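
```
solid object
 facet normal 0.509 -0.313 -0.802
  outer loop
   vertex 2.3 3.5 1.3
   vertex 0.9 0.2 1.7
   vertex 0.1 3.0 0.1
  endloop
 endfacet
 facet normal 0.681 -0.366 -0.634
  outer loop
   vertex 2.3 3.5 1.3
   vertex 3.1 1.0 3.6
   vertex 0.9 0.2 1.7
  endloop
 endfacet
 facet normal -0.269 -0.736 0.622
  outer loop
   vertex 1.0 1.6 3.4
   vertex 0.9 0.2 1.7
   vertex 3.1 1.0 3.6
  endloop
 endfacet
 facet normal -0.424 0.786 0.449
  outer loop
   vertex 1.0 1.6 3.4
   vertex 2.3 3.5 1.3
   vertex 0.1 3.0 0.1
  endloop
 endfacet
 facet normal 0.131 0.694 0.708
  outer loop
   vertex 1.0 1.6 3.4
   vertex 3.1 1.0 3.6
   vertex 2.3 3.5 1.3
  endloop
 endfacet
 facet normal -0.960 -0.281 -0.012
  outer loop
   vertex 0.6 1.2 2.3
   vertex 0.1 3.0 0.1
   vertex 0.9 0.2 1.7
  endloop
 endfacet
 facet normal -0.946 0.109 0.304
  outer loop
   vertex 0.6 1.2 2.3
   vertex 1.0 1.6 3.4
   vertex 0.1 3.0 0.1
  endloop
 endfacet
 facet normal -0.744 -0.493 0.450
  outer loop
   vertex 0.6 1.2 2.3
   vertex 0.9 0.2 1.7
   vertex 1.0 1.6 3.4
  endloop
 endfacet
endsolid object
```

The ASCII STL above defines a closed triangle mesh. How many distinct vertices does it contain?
6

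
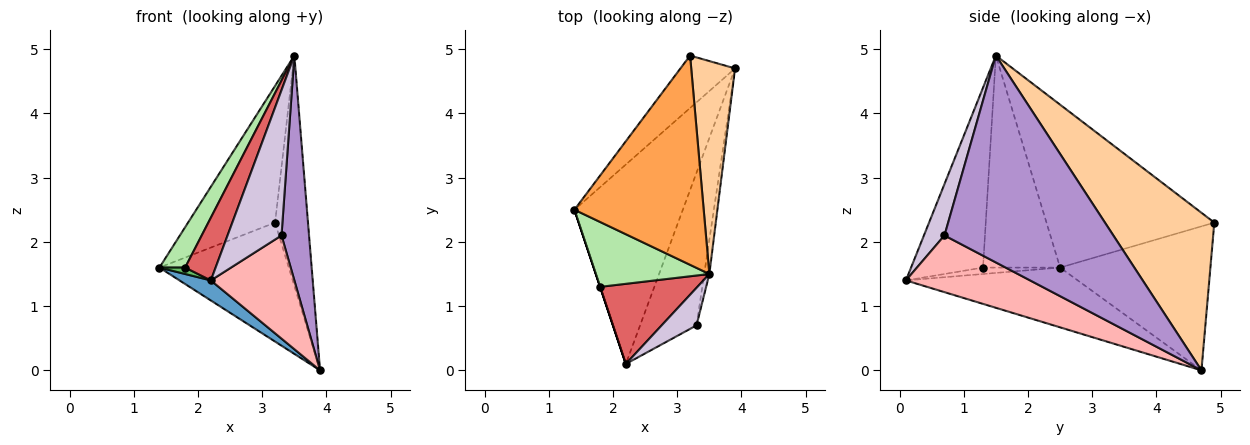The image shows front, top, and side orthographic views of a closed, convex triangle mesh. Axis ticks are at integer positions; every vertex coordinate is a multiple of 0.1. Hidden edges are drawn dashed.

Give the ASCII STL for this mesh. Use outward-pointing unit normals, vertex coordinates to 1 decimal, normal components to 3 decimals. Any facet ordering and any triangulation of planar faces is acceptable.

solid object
 facet normal -0.481 -0.088 -0.872
  outer loop
   vertex 2.2 0.1 1.4
   vertex 1.4 2.5 1.6
   vertex 3.9 4.7 0.0
  endloop
 endfacet
 facet normal -0.728 0.627 -0.276
  outer loop
   vertex 3.2 4.9 2.3
   vertex 3.9 4.7 0.0
   vertex 1.4 2.5 1.6
  endloop
 endfacet
 facet normal -0.726 0.376 0.576
  outer loop
   vertex 3.2 4.9 2.3
   vertex 1.4 2.5 1.6
   vertex 3.5 1.5 4.9
  endloop
 endfacet
 facet normal 0.925 0.278 0.257
  outer loop
   vertex 3.2 4.9 2.3
   vertex 3.5 1.5 4.9
   vertex 3.9 4.7 0.0
  endloop
 endfacet
 facet normal -0.949 -0.316 0.000
  outer loop
   vertex 1.8 1.3 1.6
   vertex 1.4 2.5 1.6
   vertex 2.2 0.1 1.4
  endloop
 endfacet
 facet normal -0.846 -0.282 0.453
  outer loop
   vertex 1.8 1.3 1.6
   vertex 3.5 1.5 4.9
   vertex 1.4 2.5 1.6
  endloop
 endfacet
 facet normal -0.824 -0.349 0.446
  outer loop
   vertex 1.8 1.3 1.6
   vertex 2.2 0.1 1.4
   vertex 3.5 1.5 4.9
  endloop
 endfacet
 facet normal 0.640 -0.430 -0.637
  outer loop
   vertex 3.3 0.7 2.1
   vertex 2.2 0.1 1.4
   vertex 3.9 4.7 0.0
  endloop
 endfacet
 facet normal 0.987 -0.161 -0.025
  outer loop
   vertex 3.3 0.7 2.1
   vertex 3.9 4.7 0.0
   vertex 3.5 1.5 4.9
  endloop
 endfacet
 facet normal 0.346 -0.908 0.235
  outer loop
   vertex 3.3 0.7 2.1
   vertex 3.5 1.5 4.9
   vertex 2.2 0.1 1.4
  endloop
 endfacet
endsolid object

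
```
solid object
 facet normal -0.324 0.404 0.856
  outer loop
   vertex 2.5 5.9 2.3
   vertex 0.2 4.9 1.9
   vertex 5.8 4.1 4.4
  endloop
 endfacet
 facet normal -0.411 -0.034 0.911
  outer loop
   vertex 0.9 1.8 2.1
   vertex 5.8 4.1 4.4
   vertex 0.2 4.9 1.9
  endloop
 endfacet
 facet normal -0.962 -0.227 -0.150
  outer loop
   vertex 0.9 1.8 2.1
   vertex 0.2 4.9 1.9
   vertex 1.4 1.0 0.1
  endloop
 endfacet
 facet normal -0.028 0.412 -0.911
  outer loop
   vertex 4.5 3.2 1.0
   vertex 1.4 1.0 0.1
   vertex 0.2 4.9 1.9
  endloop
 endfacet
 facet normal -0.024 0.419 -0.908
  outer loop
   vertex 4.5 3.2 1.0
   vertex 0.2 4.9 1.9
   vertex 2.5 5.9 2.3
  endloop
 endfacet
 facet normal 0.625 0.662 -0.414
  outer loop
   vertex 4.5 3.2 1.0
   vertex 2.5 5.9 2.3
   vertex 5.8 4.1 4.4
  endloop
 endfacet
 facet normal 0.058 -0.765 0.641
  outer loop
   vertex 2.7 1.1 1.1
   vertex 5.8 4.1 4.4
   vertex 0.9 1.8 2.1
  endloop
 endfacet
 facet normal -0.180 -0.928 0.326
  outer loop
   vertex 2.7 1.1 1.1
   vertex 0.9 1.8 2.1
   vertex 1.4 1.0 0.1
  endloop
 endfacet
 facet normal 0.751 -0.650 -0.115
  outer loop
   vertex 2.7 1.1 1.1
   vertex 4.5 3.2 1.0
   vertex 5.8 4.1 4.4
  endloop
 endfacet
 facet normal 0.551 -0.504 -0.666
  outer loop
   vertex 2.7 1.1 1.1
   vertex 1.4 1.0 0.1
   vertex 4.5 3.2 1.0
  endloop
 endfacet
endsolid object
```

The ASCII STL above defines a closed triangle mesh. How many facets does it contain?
10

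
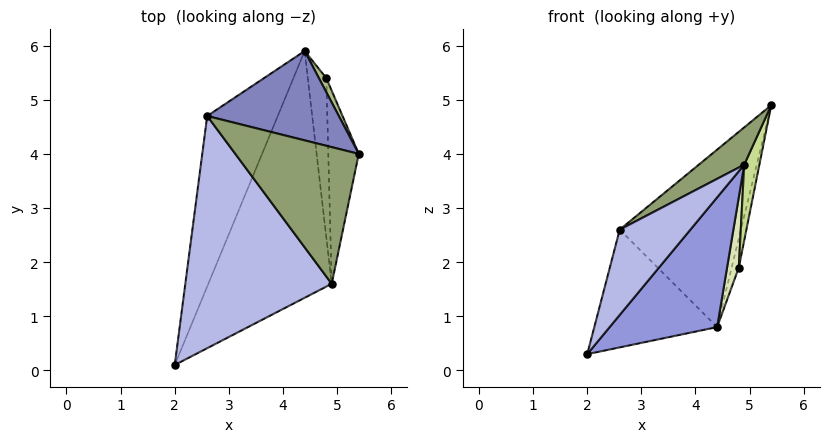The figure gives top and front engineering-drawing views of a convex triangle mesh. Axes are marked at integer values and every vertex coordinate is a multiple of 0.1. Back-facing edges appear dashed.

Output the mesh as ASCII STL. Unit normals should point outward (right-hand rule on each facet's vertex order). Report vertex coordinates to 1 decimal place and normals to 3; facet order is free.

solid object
 facet normal -0.769 0.363 -0.526
  outer loop
   vertex 2.6 4.7 2.6
   vertex 4.4 5.9 0.8
   vertex 2.0 0.1 0.3
  endloop
 endfacet
 facet normal -0.144 0.884 0.445
  outer loop
   vertex 2.6 4.7 2.6
   vertex 5.4 4.0 4.9
   vertex 4.4 5.9 0.8
  endloop
 endfacet
 facet normal 0.795 -0.282 -0.537
  outer loop
   vertex 4.9 1.6 3.8
   vertex 2.0 0.1 0.3
   vertex 4.4 5.9 0.8
  endloop
 endfacet
 facet normal -0.690 -0.249 0.679
  outer loop
   vertex 4.9 1.6 3.8
   vertex 2.6 4.7 2.6
   vertex 2.0 0.1 0.3
  endloop
 endfacet
 facet normal -0.651 -0.200 0.732
  outer loop
   vertex 4.9 1.6 3.8
   vertex 5.4 4.0 4.9
   vertex 2.6 4.7 2.6
  endloop
 endfacet
 facet normal -0.067 0.899 0.433
  outer loop
   vertex 4.8 5.4 1.9
   vertex 4.4 5.9 0.8
   vertex 5.4 4.0 4.9
  endloop
 endfacet
 facet normal 0.967 -0.093 -0.237
  outer loop
   vertex 4.8 5.4 1.9
   vertex 5.4 4.0 4.9
   vertex 4.9 1.6 3.8
  endloop
 endfacet
 facet normal 0.895 -0.180 -0.407
  outer loop
   vertex 4.8 5.4 1.9
   vertex 4.9 1.6 3.8
   vertex 4.4 5.9 0.8
  endloop
 endfacet
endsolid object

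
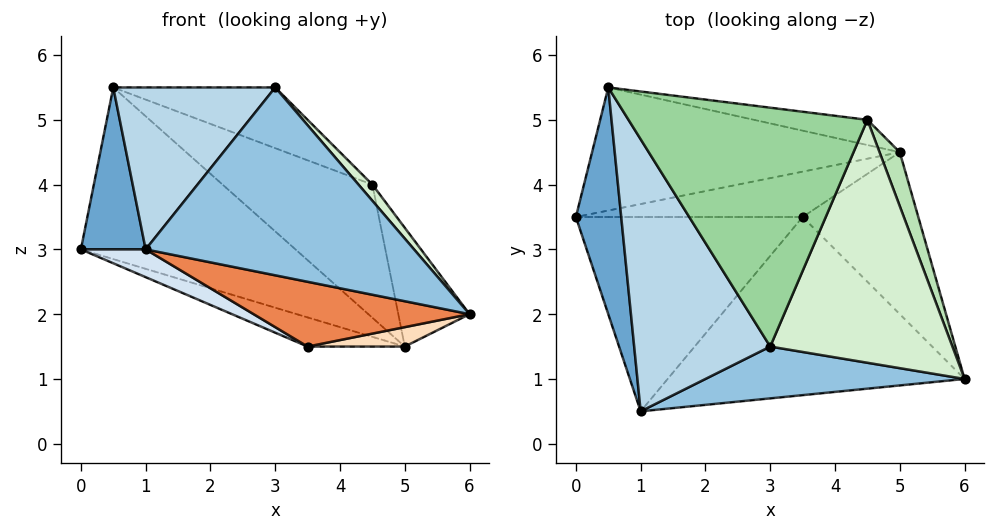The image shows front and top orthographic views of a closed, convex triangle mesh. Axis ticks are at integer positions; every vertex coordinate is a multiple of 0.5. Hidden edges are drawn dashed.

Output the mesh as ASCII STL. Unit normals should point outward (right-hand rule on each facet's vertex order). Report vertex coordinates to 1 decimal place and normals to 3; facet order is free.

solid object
 facet normal -0.867 -0.289 0.405
  outer loop
   vertex 0.5 5.5 5.5
   vertex 0.0 3.5 3.0
   vertex 1.0 0.5 3.0
  endloop
 endfacet
 facet normal 0.148 -0.953 0.263
  outer loop
   vertex 3.0 1.5 5.5
   vertex 1.0 0.5 3.0
   vertex 6.0 1.0 2.0
  endloop
 endfacet
 facet normal -0.633 -0.396 0.665
  outer loop
   vertex 3.0 1.5 5.5
   vertex 0.5 5.5 5.5
   vertex 1.0 0.5 3.0
  endloop
 endfacet
 facet normal -0.391 -0.130 -0.911
  outer loop
   vertex 3.5 3.5 1.5
   vertex 1.0 0.5 3.0
   vertex 0.0 3.5 3.0
  endloop
 endfacet
 facet normal -0.152 -0.338 -0.929
  outer loop
   vertex 3.5 3.5 1.5
   vertex 6.0 1.0 2.0
   vertex 1.0 0.5 3.0
  endloop
 endfacet
 facet normal -0.320 0.770 -0.552
  outer loop
   vertex 5.0 4.5 1.5
   vertex 0.0 3.5 3.0
   vertex 0.5 5.5 5.5
  endloop
 endfacet
 facet normal -0.339 0.509 -0.791
  outer loop
   vertex 5.0 4.5 1.5
   vertex 3.5 3.5 1.5
   vertex 0.0 3.5 3.0
  endloop
 endfacet
 facet normal 0.079 -0.119 -0.990
  outer loop
   vertex 5.0 4.5 1.5
   vertex 6.0 1.0 2.0
   vertex 3.5 3.5 1.5
  endloop
 endfacet
 facet normal 0.053 0.981 -0.186
  outer loop
   vertex 4.5 5.0 4.0
   vertex 5.0 4.5 1.5
   vertex 0.5 5.5 5.5
  endloop
 endfacet
 facet normal 0.367 0.229 0.902
  outer loop
   vertex 4.5 5.0 4.0
   vertex 0.5 5.5 5.5
   vertex 3.0 1.5 5.5
  endloop
 endfacet
 facet normal 0.948 0.290 0.132
  outer loop
   vertex 4.5 5.0 4.0
   vertex 6.0 1.0 2.0
   vertex 5.0 4.5 1.5
  endloop
 endfacet
 facet normal 0.755 -0.044 0.654
  outer loop
   vertex 4.5 5.0 4.0
   vertex 3.0 1.5 5.5
   vertex 6.0 1.0 2.0
  endloop
 endfacet
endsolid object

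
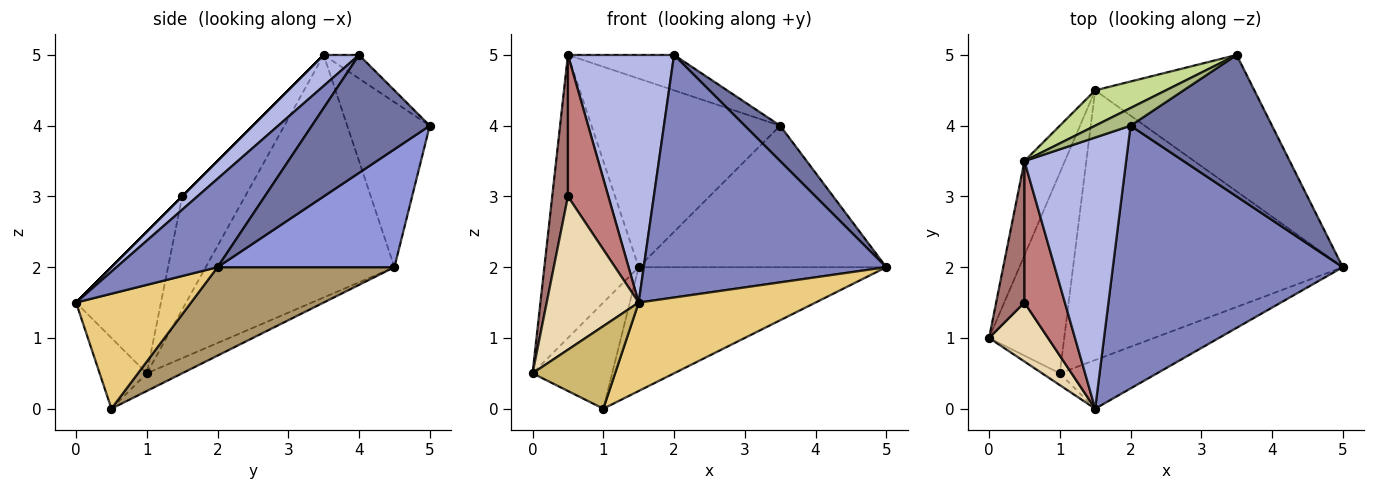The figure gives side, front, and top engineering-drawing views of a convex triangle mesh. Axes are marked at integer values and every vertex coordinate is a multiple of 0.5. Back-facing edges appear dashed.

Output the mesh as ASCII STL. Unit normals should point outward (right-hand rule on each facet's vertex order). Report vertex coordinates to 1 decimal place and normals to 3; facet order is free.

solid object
 facet normal 0.629 -0.189 0.754
  outer loop
   vertex 2.0 4.0 5.0
   vertex 5.0 2.0 2.0
   vertex 3.5 5.0 4.0
  endloop
 endfacet
 facet normal 0.272 -0.653 0.707
  outer loop
   vertex 1.5 0.0 1.5
   vertex 5.0 2.0 2.0
   vertex 2.0 4.0 5.0
  endloop
 endfacet
 facet normal 0.457 0.640 -0.617
  outer loop
   vertex 1.5 4.5 2.0
   vertex 3.5 5.0 4.0
   vertex 5.0 2.0 2.0
  endloop
 endfacet
 facet normal 0.219 -0.658 0.721
  outer loop
   vertex 0.5 3.5 5.0
   vertex 1.5 0.0 1.5
   vertex 2.0 4.0 5.0
  endloop
 endfacet
 facet normal -0.885 0.442 -0.147
  outer loop
   vertex 0.5 3.5 5.0
   vertex 1.5 4.5 2.0
   vertex 0.0 1.0 0.5
  endloop
 endfacet
 facet normal -0.286 0.857 0.429
  outer loop
   vertex 0.5 3.5 5.0
   vertex 2.0 4.0 5.0
   vertex 3.5 5.0 4.0
  endloop
 endfacet
 facet normal -0.395 0.903 0.169
  outer loop
   vertex 0.5 3.5 5.0
   vertex 3.5 5.0 4.0
   vertex 1.5 4.5 2.0
  endloop
 endfacet
 facet normal -0.204 0.458 -0.865
  outer loop
   vertex 1.0 0.5 0.0
   vertex 0.0 1.0 0.5
   vertex 1.5 4.5 2.0
  endloop
 endfacet
 facet normal 0.286 0.400 -0.871
  outer loop
   vertex 1.0 0.5 0.0
   vertex 1.5 4.5 2.0
   vertex 5.0 2.0 2.0
  endloop
 endfacet
 facet normal -0.492 -0.862 -0.123
  outer loop
   vertex 1.0 0.5 0.0
   vertex 1.5 0.0 1.5
   vertex 0.0 1.0 0.5
  endloop
 endfacet
 facet normal 0.495 -0.761 -0.419
  outer loop
   vertex 1.0 0.5 0.0
   vertex 5.0 2.0 2.0
   vertex 1.5 0.0 1.5
  endloop
 endfacet
 facet normal -0.653 -0.707 0.272
  outer loop
   vertex 0.5 1.5 3.0
   vertex 0.0 1.0 0.5
   vertex 1.5 0.0 1.5
  endloop
 endfacet
 facet normal -0.943 -0.236 0.236
  outer loop
   vertex 0.5 1.5 3.0
   vertex 0.5 3.5 5.0
   vertex 0.0 1.0 0.5
  endloop
 endfacet
 facet normal 0.000 -0.707 0.707
  outer loop
   vertex 0.5 1.5 3.0
   vertex 1.5 0.0 1.5
   vertex 0.5 3.5 5.0
  endloop
 endfacet
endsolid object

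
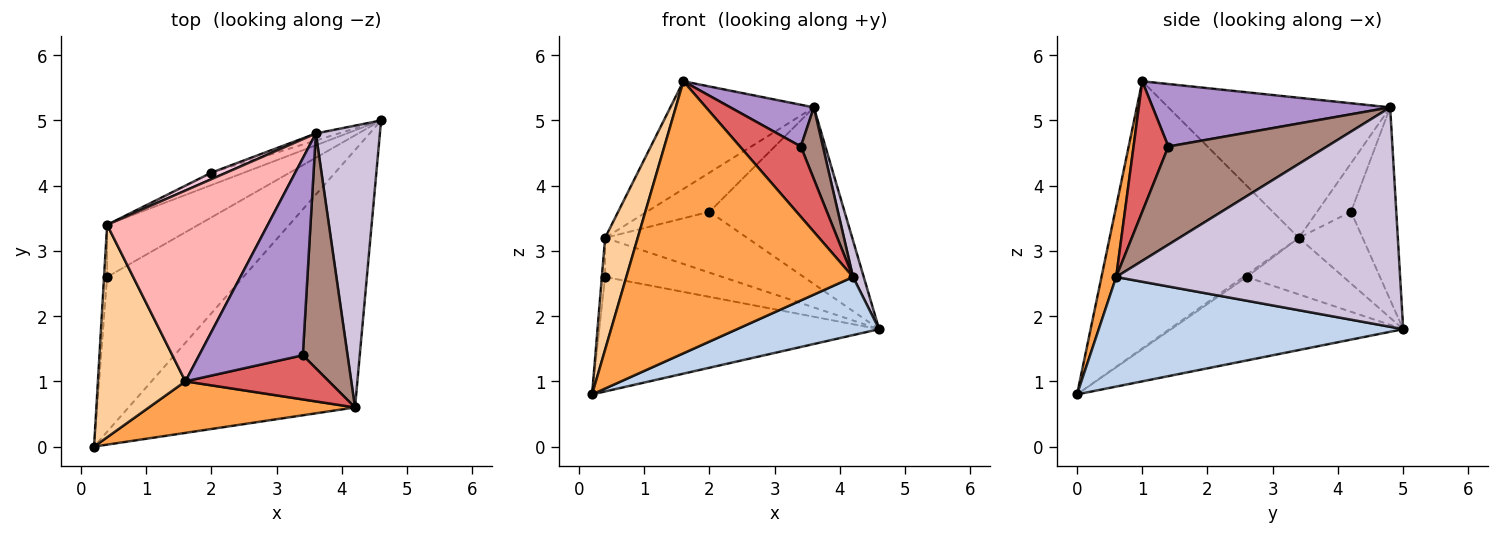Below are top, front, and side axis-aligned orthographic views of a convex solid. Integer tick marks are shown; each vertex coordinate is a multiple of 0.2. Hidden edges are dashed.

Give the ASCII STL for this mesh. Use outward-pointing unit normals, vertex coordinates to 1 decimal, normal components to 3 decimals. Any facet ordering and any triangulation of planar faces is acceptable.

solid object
 facet normal -0.442 0.533 -0.721
  outer loop
   vertex 0.4 2.6 2.6
   vertex 4.6 5.0 1.8
   vertex 0.2 0.0 0.8
  endloop
 endfacet
 facet normal 0.427 -0.199 -0.882
  outer loop
   vertex 4.2 0.6 2.6
   vertex 0.2 0.0 0.8
   vertex 4.6 5.0 1.8
  endloop
 endfacet
 facet normal 0.063 -0.981 0.186
  outer loop
   vertex 4.2 0.6 2.6
   vertex 1.6 1.0 5.6
   vertex 0.2 0.0 0.8
  endloop
 endfacet
 facet normal -0.938 -0.162 0.307
  outer loop
   vertex 0.4 3.4 3.2
   vertex 0.2 0.0 0.8
   vertex 1.6 1.0 5.6
  endloop
 endfacet
 facet normal -0.514 0.514 -0.686
  outer loop
   vertex 0.4 3.4 3.2
   vertex 0.4 2.6 2.6
   vertex 0.2 0.0 0.8
  endloop
 endfacet
 facet normal -0.444 0.538 -0.717
  outer loop
   vertex 0.4 3.4 3.2
   vertex 4.6 5.0 1.8
   vertex 0.4 2.6 2.6
  endloop
 endfacet
 facet normal 0.436 -0.762 0.479
  outer loop
   vertex 3.4 1.4 4.6
   vertex 1.6 1.0 5.6
   vertex 4.2 0.6 2.6
  endloop
 endfacet
 facet normal -0.605 0.391 0.694
  outer loop
   vertex 3.6 4.8 5.2
   vertex 0.4 3.4 3.2
   vertex 1.6 1.0 5.6
  endloop
 endfacet
 facet normal 0.508 -0.179 0.843
  outer loop
   vertex 3.6 4.8 5.2
   vertex 1.6 1.0 5.6
   vertex 3.4 1.4 4.6
  endloop
 endfacet
 facet normal 0.959 -0.036 0.280
  outer loop
   vertex 3.6 4.8 5.2
   vertex 4.2 0.6 2.6
   vertex 4.6 5.0 1.8
  endloop
 endfacet
 facet normal 0.903 -0.126 0.411
  outer loop
   vertex 3.6 4.8 5.2
   vertex 3.4 1.4 4.6
   vertex 4.2 0.6 2.6
  endloop
 endfacet
 facet normal -0.403 0.897 -0.183
  outer loop
   vertex 2.0 4.2 3.6
   vertex 4.6 5.0 1.8
   vertex 0.4 3.4 3.2
  endloop
 endfacet
 facet normal -0.318 0.947 -0.038
  outer loop
   vertex 2.0 4.2 3.6
   vertex 3.6 4.8 5.2
   vertex 4.6 5.0 1.8
  endloop
 endfacet
 facet normal -0.471 0.870 0.145
  outer loop
   vertex 2.0 4.2 3.6
   vertex 0.4 3.4 3.2
   vertex 3.6 4.8 5.2
  endloop
 endfacet
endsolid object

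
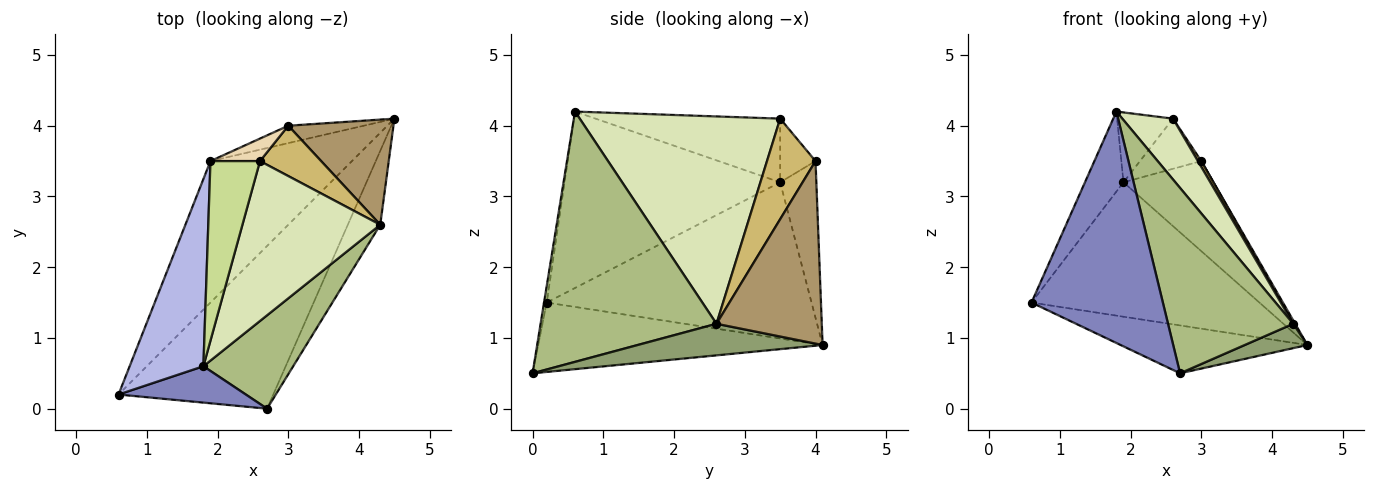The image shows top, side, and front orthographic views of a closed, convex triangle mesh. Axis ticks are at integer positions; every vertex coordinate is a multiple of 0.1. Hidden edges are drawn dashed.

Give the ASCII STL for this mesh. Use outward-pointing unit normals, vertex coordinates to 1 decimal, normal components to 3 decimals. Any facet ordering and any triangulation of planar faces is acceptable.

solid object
 facet normal -0.395 0.259 -0.881
  outer loop
   vertex 2.7 0.0 0.5
   vertex 0.6 0.2 1.5
   vertex 4.5 4.1 0.9
  endloop
 endfacet
 facet normal -0.020 -0.988 0.155
  outer loop
   vertex 1.8 0.6 4.2
   vertex 0.6 0.2 1.5
   vertex 2.7 0.0 0.5
  endloop
 endfacet
 facet normal -0.625 0.538 -0.566
  outer loop
   vertex 1.9 3.5 3.2
   vertex 4.5 4.1 0.9
   vertex 0.6 0.2 1.5
  endloop
 endfacet
 facet normal -0.910 0.163 0.381
  outer loop
   vertex 1.9 3.5 3.2
   vertex 0.6 0.2 1.5
   vertex 1.8 0.6 4.2
  endloop
 endfacet
 facet normal 0.679 -0.230 -0.697
  outer loop
   vertex 4.3 2.6 1.2
   vertex 2.7 0.0 0.5
   vertex 4.5 4.1 0.9
  endloop
 endfacet
 facet normal 0.782 -0.557 0.280
  outer loop
   vertex 4.3 2.6 1.2
   vertex 1.8 0.6 4.2
   vertex 2.7 0.0 0.5
  endloop
 endfacet
 facet normal -0.768 0.232 0.597
  outer loop
   vertex 2.6 3.5 4.1
   vertex 1.9 3.5 3.2
   vertex 1.8 0.6 4.2
  endloop
 endfacet
 facet normal 0.815 -0.206 0.542
  outer loop
   vertex 2.6 3.5 4.1
   vertex 1.8 0.6 4.2
   vertex 4.3 2.6 1.2
  endloop
 endfacet
 facet normal 0.866 -0.016 0.499
  outer loop
   vertex 3.0 4.0 3.5
   vertex 4.3 2.6 1.2
   vertex 4.5 4.1 0.9
  endloop
 endfacet
 facet normal 0.853 -0.060 0.519
  outer loop
   vertex 3.0 4.0 3.5
   vertex 2.6 3.5 4.1
   vertex 4.3 2.6 1.2
  endloop
 endfacet
 facet normal -0.367 0.913 -0.177
  outer loop
   vertex 3.0 4.0 3.5
   vertex 4.5 4.1 0.9
   vertex 1.9 3.5 3.2
  endloop
 endfacet
 facet normal -0.466 0.807 0.362
  outer loop
   vertex 3.0 4.0 3.5
   vertex 1.9 3.5 3.2
   vertex 2.6 3.5 4.1
  endloop
 endfacet
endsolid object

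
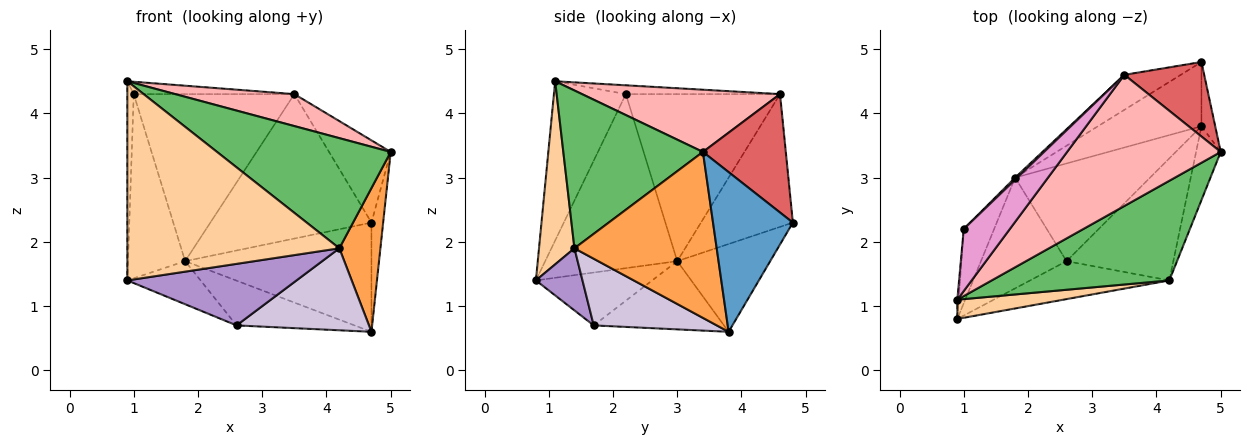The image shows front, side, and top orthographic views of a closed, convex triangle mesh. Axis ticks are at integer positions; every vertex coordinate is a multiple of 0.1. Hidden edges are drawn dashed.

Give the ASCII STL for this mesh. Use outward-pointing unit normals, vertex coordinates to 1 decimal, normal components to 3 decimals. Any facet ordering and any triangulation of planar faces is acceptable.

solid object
 facet normal 0.986 0.144 -0.085
  outer loop
   vertex 4.7 3.8 0.6
   vertex 4.7 4.8 2.3
   vertex 5.0 3.4 3.4
  endloop
 endfacet
 facet normal -0.395 0.792 -0.466
  outer loop
   vertex 1.8 3.0 1.7
   vertex 4.7 4.8 2.3
   vertex 4.7 3.8 0.6
  endloop
 endfacet
 facet normal 0.951 -0.275 -0.141
  outer loop
   vertex 4.2 1.4 1.9
   vertex 4.7 3.8 0.6
   vertex 5.0 3.4 3.4
  endloop
 endfacet
 facet normal 0.164 -0.982 0.095
  outer loop
   vertex 4.2 1.4 1.9
   vertex 0.9 1.1 4.5
   vertex 0.9 0.8 1.4
  endloop
 endfacet
 facet normal 0.512 -0.637 0.576
  outer loop
   vertex 4.2 1.4 1.9
   vertex 5.0 3.4 3.4
   vertex 0.9 1.1 4.5
  endloop
 endfacet
 facet normal -0.485 0.850 -0.206
  outer loop
   vertex 3.5 4.6 4.3
   vertex 4.7 4.8 2.3
   vertex 1.8 3.0 1.7
  endloop
 endfacet
 facet normal 0.706 0.525 0.476
  outer loop
   vertex 3.5 4.6 4.3
   vertex 5.0 3.4 3.4
   vertex 4.7 4.8 2.3
  endloop
 endfacet
 facet normal 0.366 -0.220 0.904
  outer loop
   vertex 3.5 4.6 4.3
   vertex 0.9 1.1 4.5
   vertex 5.0 3.4 3.4
  endloop
 endfacet
 facet normal 0.228 -0.829 -0.511
  outer loop
   vertex 2.6 1.7 0.7
   vertex 4.2 1.4 1.9
   vertex 0.9 0.8 1.4
  endloop
 endfacet
 facet normal 0.460 -0.495 -0.737
  outer loop
   vertex 2.6 1.7 0.7
   vertex 4.7 3.8 0.6
   vertex 4.2 1.4 1.9
  endloop
 endfacet
 facet normal -0.499 0.314 -0.808
  outer loop
   vertex 2.6 1.7 0.7
   vertex 0.9 0.8 1.4
   vertex 1.8 3.0 1.7
  endloop
 endfacet
 facet normal -0.418 0.378 -0.826
  outer loop
   vertex 2.6 1.7 0.7
   vertex 1.8 3.0 1.7
   vertex 4.7 3.8 0.6
  endloop
 endfacet
 facet normal -0.184 0.192 0.964
  outer loop
   vertex 1.0 2.2 4.3
   vertex 0.9 1.1 4.5
   vertex 3.5 4.6 4.3
  endloop
 endfacet
 facet normal -0.693 0.721 0.009
  outer loop
   vertex 1.0 2.2 4.3
   vertex 3.5 4.6 4.3
   vertex 1.8 3.0 1.7
  endloop
 endfacet
 facet normal -0.996 0.089 -0.009
  outer loop
   vertex 1.0 2.2 4.3
   vertex 0.9 0.8 1.4
   vertex 0.9 1.1 4.5
  endloop
 endfacet
 facet normal -0.906 0.392 -0.158
  outer loop
   vertex 1.0 2.2 4.3
   vertex 1.8 3.0 1.7
   vertex 0.9 0.8 1.4
  endloop
 endfacet
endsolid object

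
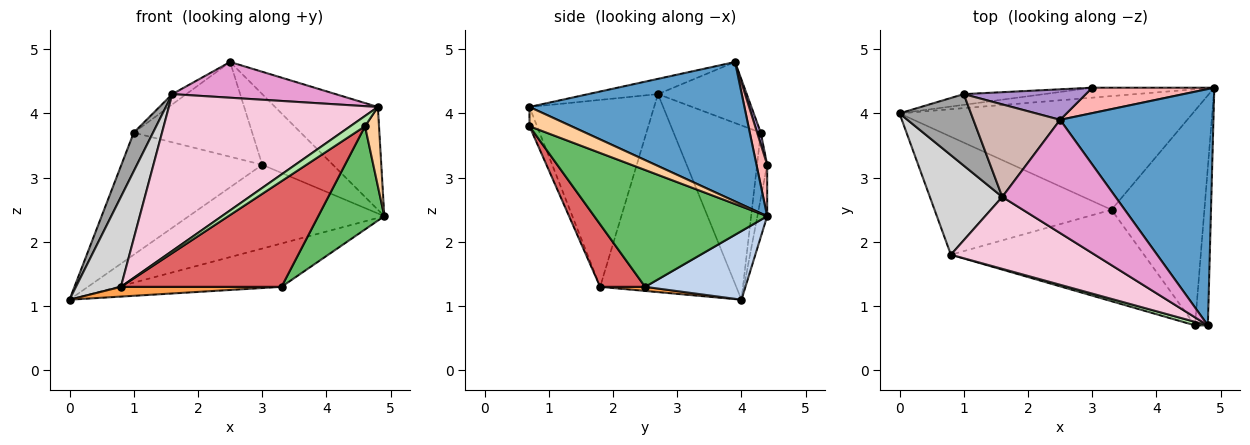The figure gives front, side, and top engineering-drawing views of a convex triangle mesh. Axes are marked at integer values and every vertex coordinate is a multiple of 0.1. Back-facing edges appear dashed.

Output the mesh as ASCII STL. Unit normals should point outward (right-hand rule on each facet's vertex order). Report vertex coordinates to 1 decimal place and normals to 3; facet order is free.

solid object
 facet normal 0.640 0.306 0.704
  outer loop
   vertex 2.5 3.9 4.8
   vertex 4.8 0.7 4.1
   vertex 4.9 4.4 2.4
  endloop
 endfacet
 facet normal 0.214 0.348 -0.913
  outer loop
   vertex 3.3 2.5 1.3
   vertex 0.0 4.0 1.1
   vertex 4.9 4.4 2.4
  endloop
 endfacet
 facet normal 0.023 -0.082 -0.996
  outer loop
   vertex 0.8 1.8 1.3
   vertex 0.0 4.0 1.1
   vertex 3.3 2.5 1.3
  endloop
 endfacet
 facet normal 0.802 -0.267 -0.535
  outer loop
   vertex 4.6 0.7 3.8
   vertex 4.9 4.4 2.4
   vertex 4.8 0.7 4.1
  endloop
 endfacet
 facet normal 0.750 -0.286 -0.596
  outer loop
   vertex 4.6 0.7 3.8
   vertex 3.3 2.5 1.3
   vertex 4.9 4.4 2.4
  endloop
 endfacet
 facet normal -0.438 -0.850 0.292
  outer loop
   vertex 4.6 0.7 3.8
   vertex 4.8 0.7 4.1
   vertex 0.8 1.8 1.3
  endloop
 endfacet
 facet normal 0.207 -0.740 -0.640
  outer loop
   vertex 4.6 0.7 3.8
   vertex 0.8 1.8 1.3
   vertex 3.3 2.5 1.3
  endloop
 endfacet
 facet normal 0.141 0.932 0.335
  outer loop
   vertex 3.0 4.4 3.2
   vertex 2.5 3.9 4.8
   vertex 4.9 4.4 2.4
  endloop
 endfacet
 facet normal 0.029 0.951 0.306
  outer loop
   vertex 3.0 4.4 3.2
   vertex 1.0 4.3 3.7
   vertex 2.5 3.9 4.8
  endloop
 endfacet
 facet normal -0.050 0.992 -0.118
  outer loop
   vertex 3.0 4.4 3.2
   vertex 4.9 4.4 2.4
   vertex 0.0 4.0 1.1
  endloop
 endfacet
 facet normal -0.071 0.994 -0.087
  outer loop
   vertex 3.0 4.4 3.2
   vertex 0.0 4.0 1.1
   vertex 1.0 4.3 3.7
  endloop
 endfacet
 facet normal -0.573 0.090 0.814
  outer loop
   vertex 1.6 2.7 4.3
   vertex 2.5 3.9 4.8
   vertex 1.0 4.3 3.7
  endloop
 endfacet
 facet normal -0.127 -0.299 0.946
  outer loop
   vertex 1.6 2.7 4.3
   vertex 4.8 0.7 4.1
   vertex 2.5 3.9 4.8
  endloop
 endfacet
 facet normal -0.476 -0.799 0.367
  outer loop
   vertex 1.6 2.7 4.3
   vertex 0.8 1.8 1.3
   vertex 4.8 0.7 4.1
  endloop
 endfacet
 facet normal -0.906 -0.200 0.372
  outer loop
   vertex 1.6 2.7 4.3
   vertex 1.0 4.3 3.7
   vertex 0.0 4.0 1.1
  endloop
 endfacet
 facet normal -0.897 -0.296 0.328
  outer loop
   vertex 1.6 2.7 4.3
   vertex 0.0 4.0 1.1
   vertex 0.8 1.8 1.3
  endloop
 endfacet
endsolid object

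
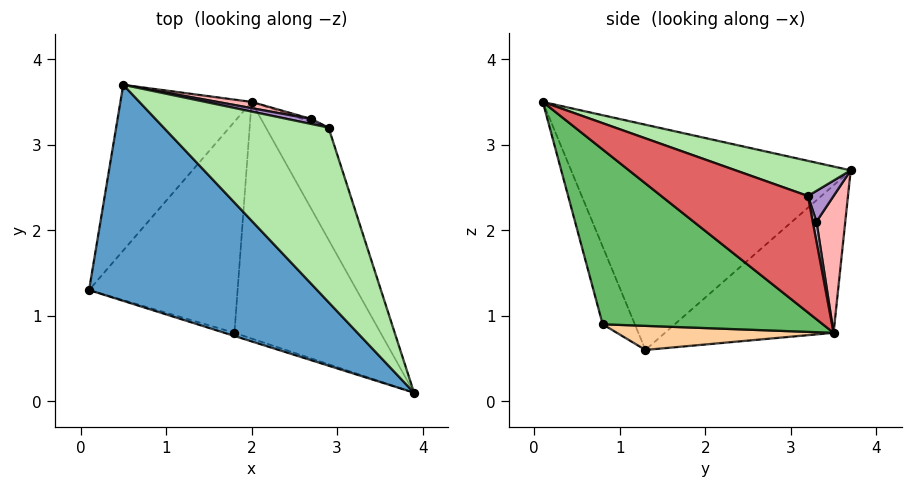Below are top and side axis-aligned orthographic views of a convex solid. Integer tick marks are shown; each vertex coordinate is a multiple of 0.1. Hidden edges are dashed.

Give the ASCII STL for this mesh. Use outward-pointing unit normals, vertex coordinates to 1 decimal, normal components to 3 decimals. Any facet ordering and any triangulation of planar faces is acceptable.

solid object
 facet normal -0.627 -0.451 0.635
  outer loop
   vertex 0.5 3.7 2.7
   vertex 0.1 1.3 0.6
   vertex 3.9 0.1 3.5
  endloop
 endfacet
 facet normal -0.611 0.577 -0.543
  outer loop
   vertex 2.0 3.5 0.8
   vertex 0.1 1.3 0.6
   vertex 0.5 3.7 2.7
  endloop
 endfacet
 facet normal -0.276 -0.960 -0.035
  outer loop
   vertex 1.8 0.8 0.9
   vertex 3.9 0.1 3.5
   vertex 0.1 1.3 0.6
  endloop
 endfacet
 facet normal 0.160 -0.048 -0.986
  outer loop
   vertex 1.8 0.8 0.9
   vertex 0.1 1.3 0.6
   vertex 2.0 3.5 0.8
  endloop
 endfacet
 facet normal 0.765 -0.080 -0.639
  outer loop
   vertex 1.8 0.8 0.9
   vertex 2.0 3.5 0.8
   vertex 3.9 0.1 3.5
  endloop
 endfacet
 facet normal 0.193 0.383 0.904
  outer loop
   vertex 2.9 3.2 2.4
   vertex 0.5 3.7 2.7
   vertex 3.9 0.1 3.5
  endloop
 endfacet
 facet normal 0.875 0.115 -0.470
  outer loop
   vertex 2.9 3.2 2.4
   vertex 3.9 0.1 3.5
   vertex 2.0 3.5 0.8
  endloop
 endfacet
 facet normal 0.191 0.980 0.048
  outer loop
   vertex 2.7 3.3 2.1
   vertex 2.0 3.5 0.8
   vertex 0.5 3.7 2.7
  endloop
 endfacet
 facet normal 0.221 0.960 0.172
  outer loop
   vertex 2.7 3.3 2.1
   vertex 0.5 3.7 2.7
   vertex 2.9 3.2 2.4
  endloop
 endfacet
 facet normal 0.768 0.549 -0.329
  outer loop
   vertex 2.7 3.3 2.1
   vertex 2.9 3.2 2.4
   vertex 2.0 3.5 0.8
  endloop
 endfacet
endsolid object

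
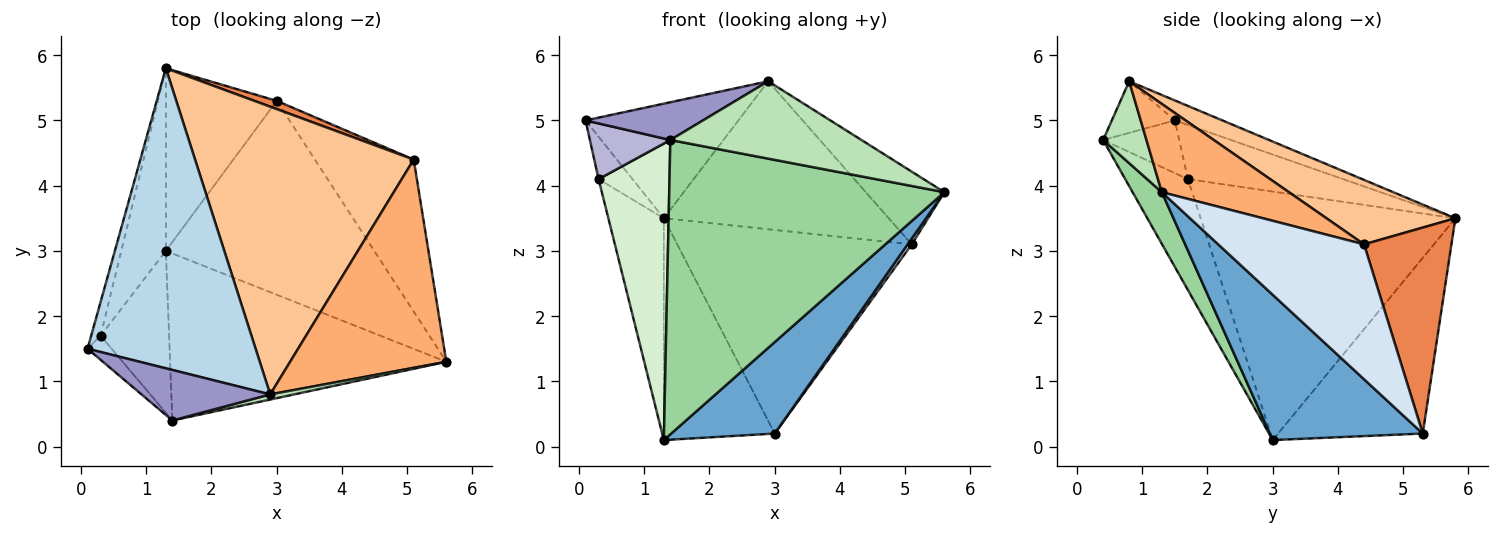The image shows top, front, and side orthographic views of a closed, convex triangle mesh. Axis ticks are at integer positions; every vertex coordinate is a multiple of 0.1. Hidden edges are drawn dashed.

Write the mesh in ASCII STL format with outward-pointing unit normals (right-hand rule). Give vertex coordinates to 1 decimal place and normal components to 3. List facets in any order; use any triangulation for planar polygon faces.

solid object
 facet normal 0.533 -0.361 -0.765
  outer loop
   vertex 3.0 5.3 0.2
   vertex 5.6 1.3 3.9
   vertex 1.3 3.0 0.1
  endloop
 endfacet
 facet normal -0.710 0.544 -0.448
  outer loop
   vertex 3.0 5.3 0.2
   vertex 1.3 3.0 0.1
   vertex 1.3 5.8 3.5
  endloop
 endfacet
 facet normal -0.110 0.355 0.928
  outer loop
   vertex 2.9 0.8 5.6
   vertex 1.3 5.8 3.5
   vertex 0.1 1.5 5.0
  endloop
 endfacet
 facet normal 0.806 -0.022 -0.591
  outer loop
   vertex 5.1 4.4 3.1
   vertex 5.6 1.3 3.9
   vertex 3.0 5.3 0.2
  endloop
 endfacet
 facet normal 0.349 0.936 0.038
  outer loop
   vertex 5.1 4.4 3.1
   vertex 3.0 5.3 0.2
   vertex 1.3 5.8 3.5
  endloop
 endfacet
 facet normal 0.471 0.291 0.833
  outer loop
   vertex 5.1 4.4 3.1
   vertex 2.9 0.8 5.6
   vertex 5.6 1.3 3.9
  endloop
 endfacet
 facet normal 0.254 0.442 0.860
  outer loop
   vertex 5.1 4.4 3.1
   vertex 1.3 5.8 3.5
   vertex 2.9 0.8 5.6
  endloop
 endfacet
 facet normal -0.963 0.210 -0.167
  outer loop
   vertex 0.3 1.7 4.1
   vertex 0.1 1.5 5.0
   vertex 1.3 5.8 3.5
  endloop
 endfacet
 facet normal -0.962 0.209 -0.173
  outer loop
   vertex 0.3 1.7 4.1
   vertex 1.3 5.8 3.5
   vertex 1.3 3.0 0.1
  endloop
 endfacet
 facet normal 0.092 -0.866 -0.491
  outer loop
   vertex 1.4 0.4 4.7
   vertex 1.3 3.0 0.1
   vertex 5.6 1.3 3.9
  endloop
 endfacet
 facet normal 0.221 -0.973 0.064
  outer loop
   vertex 1.4 0.4 4.7
   vertex 5.6 1.3 3.9
   vertex 2.9 0.8 5.6
  endloop
 endfacet
 facet normal -0.613 -0.693 -0.379
  outer loop
   vertex 1.4 0.4 4.7
   vertex 0.3 1.7 4.1
   vertex 1.3 3.0 0.1
  endloop
 endfacet
 facet normal -0.306 -0.570 0.763
  outer loop
   vertex 1.4 0.4 4.7
   vertex 2.9 0.8 5.6
   vertex 0.1 1.5 5.0
  endloop
 endfacet
 facet normal -0.656 -0.693 -0.300
  outer loop
   vertex 1.4 0.4 4.7
   vertex 0.1 1.5 5.0
   vertex 0.3 1.7 4.1
  endloop
 endfacet
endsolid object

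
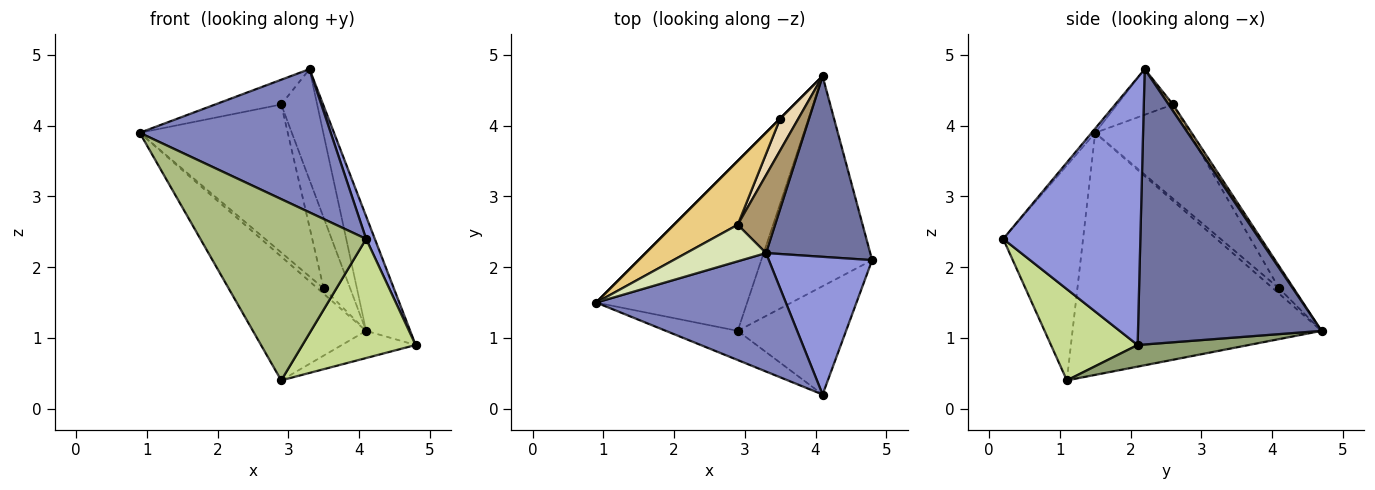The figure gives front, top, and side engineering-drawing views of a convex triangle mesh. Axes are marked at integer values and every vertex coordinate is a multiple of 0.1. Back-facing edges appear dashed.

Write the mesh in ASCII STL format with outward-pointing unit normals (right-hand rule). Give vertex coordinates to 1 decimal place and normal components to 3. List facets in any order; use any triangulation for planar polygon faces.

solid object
 facet normal 0.913 0.219 0.345
  outer loop
   vertex 3.3 2.2 4.8
   vertex 4.8 2.1 0.9
   vertex 4.1 4.7 1.1
  endloop
 endfacet
 facet normal -0.014 -0.770 0.637
  outer loop
   vertex 4.1 0.2 2.4
   vertex 3.3 2.2 4.8
   vertex 0.9 1.5 3.9
  endloop
 endfacet
 facet normal 0.931 -0.059 0.360
  outer loop
   vertex 4.1 0.2 2.4
   vertex 4.8 2.1 0.9
   vertex 3.3 2.2 4.8
  endloop
 endfacet
 facet normal -0.792 0.360 -0.494
  outer loop
   vertex 2.9 1.1 0.4
   vertex 0.9 1.5 3.9
   vertex 4.1 4.7 1.1
  endloop
 endfacet
 facet normal 0.190 0.126 -0.974
  outer loop
   vertex 2.9 1.1 0.4
   vertex 4.1 4.7 1.1
   vertex 4.8 2.1 0.9
  endloop
 endfacet
 facet normal -0.429 -0.892 -0.144
  outer loop
   vertex 2.9 1.1 0.4
   vertex 4.1 0.2 2.4
   vertex 0.9 1.5 3.9
  endloop
 endfacet
 facet normal 0.493 -0.644 -0.585
  outer loop
   vertex 2.9 1.1 0.4
   vertex 4.8 2.1 0.9
   vertex 4.1 0.2 2.4
  endloop
 endfacet
 facet normal -0.428 0.507 0.748
  outer loop
   vertex 2.9 2.6 4.3
   vertex 0.9 1.5 3.9
   vertex 3.3 2.2 4.8
  endloop
 endfacet
 facet normal 0.100 0.814 0.572
  outer loop
   vertex 2.9 2.6 4.3
   vertex 3.3 2.2 4.8
   vertex 4.1 4.7 1.1
  endloop
 endfacet
 facet normal -0.707 0.707 0.000
  outer loop
   vertex 3.5 4.1 1.7
   vertex 4.1 4.7 1.1
   vertex 0.9 1.5 3.9
  endloop
 endfacet
 facet normal -0.504 0.793 0.341
  outer loop
   vertex 3.5 4.1 1.7
   vertex 0.9 1.5 3.9
   vertex 2.9 2.6 4.3
  endloop
 endfacet
 facet normal -0.448 0.815 0.367
  outer loop
   vertex 3.5 4.1 1.7
   vertex 2.9 2.6 4.3
   vertex 4.1 4.7 1.1
  endloop
 endfacet
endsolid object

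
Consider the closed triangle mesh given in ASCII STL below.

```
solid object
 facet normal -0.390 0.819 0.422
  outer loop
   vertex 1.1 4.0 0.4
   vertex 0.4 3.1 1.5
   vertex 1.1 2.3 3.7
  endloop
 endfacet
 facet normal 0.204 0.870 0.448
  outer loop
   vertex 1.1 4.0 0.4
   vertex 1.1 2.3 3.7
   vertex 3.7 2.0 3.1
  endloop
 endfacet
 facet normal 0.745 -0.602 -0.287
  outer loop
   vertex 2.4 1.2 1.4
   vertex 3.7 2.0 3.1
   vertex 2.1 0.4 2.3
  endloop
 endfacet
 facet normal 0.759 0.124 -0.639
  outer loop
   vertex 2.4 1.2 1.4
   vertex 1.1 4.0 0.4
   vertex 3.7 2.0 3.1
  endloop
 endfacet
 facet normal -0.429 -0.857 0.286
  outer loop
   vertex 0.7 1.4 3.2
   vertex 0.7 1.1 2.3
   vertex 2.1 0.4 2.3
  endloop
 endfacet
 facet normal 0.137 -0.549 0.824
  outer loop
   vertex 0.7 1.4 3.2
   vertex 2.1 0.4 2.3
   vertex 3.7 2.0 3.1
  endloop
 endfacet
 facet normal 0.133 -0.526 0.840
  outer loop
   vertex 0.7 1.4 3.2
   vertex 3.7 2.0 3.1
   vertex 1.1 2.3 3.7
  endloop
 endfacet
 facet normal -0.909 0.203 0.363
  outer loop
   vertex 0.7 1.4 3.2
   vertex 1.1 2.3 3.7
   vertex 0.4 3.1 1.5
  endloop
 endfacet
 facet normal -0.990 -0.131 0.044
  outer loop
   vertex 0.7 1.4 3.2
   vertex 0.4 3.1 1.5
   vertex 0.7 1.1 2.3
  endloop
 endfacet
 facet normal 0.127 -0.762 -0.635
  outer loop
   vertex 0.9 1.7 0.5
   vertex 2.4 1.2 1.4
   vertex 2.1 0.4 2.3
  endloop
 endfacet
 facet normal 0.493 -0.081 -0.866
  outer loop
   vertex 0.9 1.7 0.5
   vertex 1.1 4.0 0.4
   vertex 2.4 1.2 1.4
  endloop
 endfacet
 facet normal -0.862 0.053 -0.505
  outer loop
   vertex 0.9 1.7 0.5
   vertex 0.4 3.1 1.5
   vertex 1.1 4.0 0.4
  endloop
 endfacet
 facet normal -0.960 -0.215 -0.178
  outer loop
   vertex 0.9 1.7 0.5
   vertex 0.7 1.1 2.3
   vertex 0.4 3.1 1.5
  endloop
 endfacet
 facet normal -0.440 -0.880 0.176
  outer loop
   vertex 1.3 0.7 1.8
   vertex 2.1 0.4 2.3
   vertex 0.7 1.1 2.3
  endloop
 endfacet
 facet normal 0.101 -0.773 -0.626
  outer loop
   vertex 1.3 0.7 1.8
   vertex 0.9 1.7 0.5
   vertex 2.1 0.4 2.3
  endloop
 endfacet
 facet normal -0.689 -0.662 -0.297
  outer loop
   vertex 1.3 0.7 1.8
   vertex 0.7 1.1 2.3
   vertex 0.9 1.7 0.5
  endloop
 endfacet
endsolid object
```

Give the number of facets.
16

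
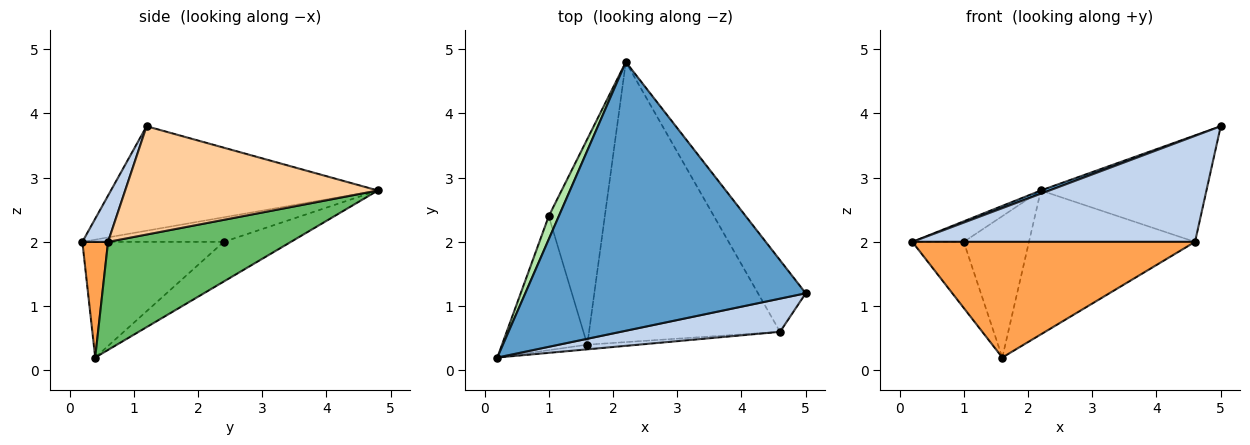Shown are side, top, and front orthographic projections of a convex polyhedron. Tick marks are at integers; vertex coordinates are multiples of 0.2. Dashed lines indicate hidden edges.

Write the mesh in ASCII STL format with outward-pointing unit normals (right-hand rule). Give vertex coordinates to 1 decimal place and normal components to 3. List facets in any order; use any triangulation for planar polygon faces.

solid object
 facet normal -0.349 -0.011 0.937
  outer loop
   vertex 2.2 4.8 2.8
   vertex 0.2 0.2 2.0
   vertex 5.0 1.2 3.8
  endloop
 endfacet
 facet normal 0.086 -0.951 0.298
  outer loop
   vertex 4.6 0.6 2.0
   vertex 5.0 1.2 3.8
   vertex 0.2 0.2 2.0
  endloop
 endfacet
 facet normal 0.090 -0.995 -0.040
  outer loop
   vertex 4.6 0.6 2.0
   vertex 0.2 0.2 2.0
   vertex 1.6 0.4 0.2
  endloop
 endfacet
 facet normal 0.785 0.514 -0.346
  outer loop
   vertex 4.6 0.6 2.0
   vertex 2.2 4.8 2.8
   vertex 5.0 1.2 3.8
  endloop
 endfacet
 facet normal 0.450 0.408 -0.795
  outer loop
   vertex 4.6 0.6 2.0
   vertex 1.6 0.4 0.2
   vertex 2.2 4.8 2.8
  endloop
 endfacet
 facet normal -0.877 0.319 0.359
  outer loop
   vertex 1.0 2.4 2.0
   vertex 0.2 0.2 2.0
   vertex 2.2 4.8 2.8
  endloop
 endfacet
 facet normal -0.772 0.281 -0.570
  outer loop
   vertex 1.0 2.4 2.0
   vertex 1.6 0.4 0.2
   vertex 0.2 0.2 2.0
  endloop
 endfacet
 facet normal -0.504 0.489 -0.712
  outer loop
   vertex 1.0 2.4 2.0
   vertex 2.2 4.8 2.8
   vertex 1.6 0.4 0.2
  endloop
 endfacet
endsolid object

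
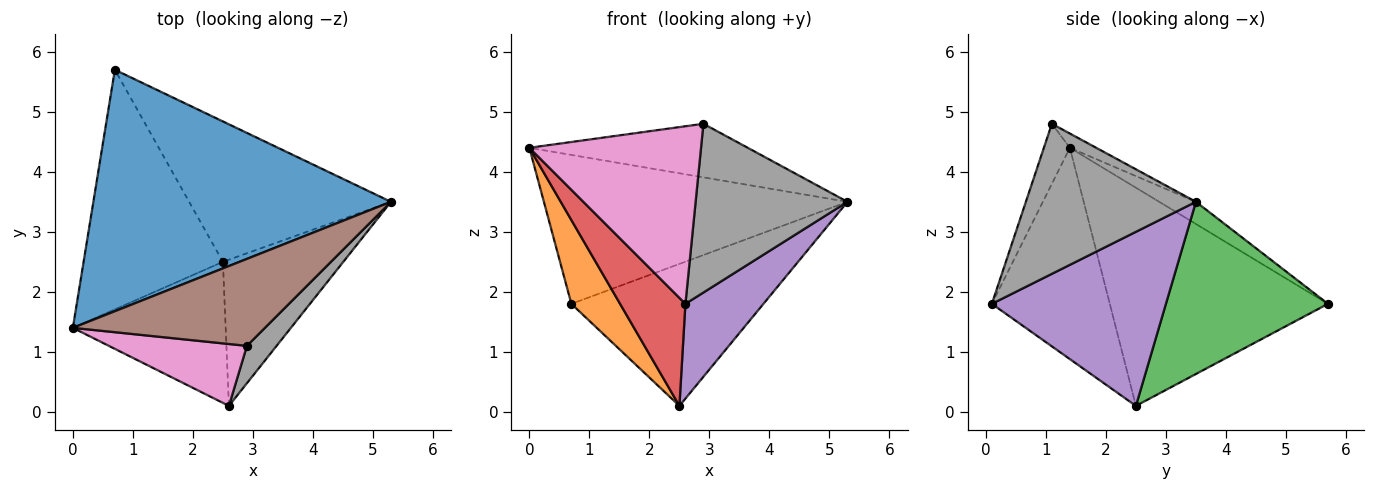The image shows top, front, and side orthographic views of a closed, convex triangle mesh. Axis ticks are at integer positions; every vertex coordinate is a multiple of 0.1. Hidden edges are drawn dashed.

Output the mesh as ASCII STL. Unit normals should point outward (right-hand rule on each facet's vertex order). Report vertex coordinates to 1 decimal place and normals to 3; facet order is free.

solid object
 facet normal -0.063 0.524 0.849
  outer loop
   vertex 0.7 5.7 1.8
   vertex 0.0 1.4 4.4
   vertex 5.3 3.5 3.5
  endloop
 endfacet
 facet normal -0.828 -0.185 -0.529
  outer loop
   vertex 2.5 2.5 0.1
   vertex 0.0 1.4 4.4
   vertex 0.7 5.7 1.8
  endloop
 endfacet
 facet normal 0.514 0.610 -0.603
  outer loop
   vertex 2.5 2.5 0.1
   vertex 0.7 5.7 1.8
   vertex 5.3 3.5 3.5
  endloop
 endfacet
 facet normal -0.739 -0.409 -0.535
  outer loop
   vertex 2.6 0.1 1.8
   vertex 0.0 1.4 4.4
   vertex 2.5 2.5 0.1
  endloop
 endfacet
 facet normal 0.772 -0.346 -0.534
  outer loop
   vertex 2.6 0.1 1.8
   vertex 2.5 2.5 0.1
   vertex 5.3 3.5 3.5
  endloop
 endfacet
 facet normal -0.063 0.523 0.850
  outer loop
   vertex 2.9 1.1 4.8
   vertex 5.3 3.5 3.5
   vertex 0.0 1.4 4.4
  endloop
 endfacet
 facet normal -0.142 -0.935 0.326
  outer loop
   vertex 2.9 1.1 4.8
   vertex 0.0 1.4 4.4
   vertex 2.6 0.1 1.8
  endloop
 endfacet
 facet normal 0.738 -0.659 0.146
  outer loop
   vertex 2.9 1.1 4.8
   vertex 2.6 0.1 1.8
   vertex 5.3 3.5 3.5
  endloop
 endfacet
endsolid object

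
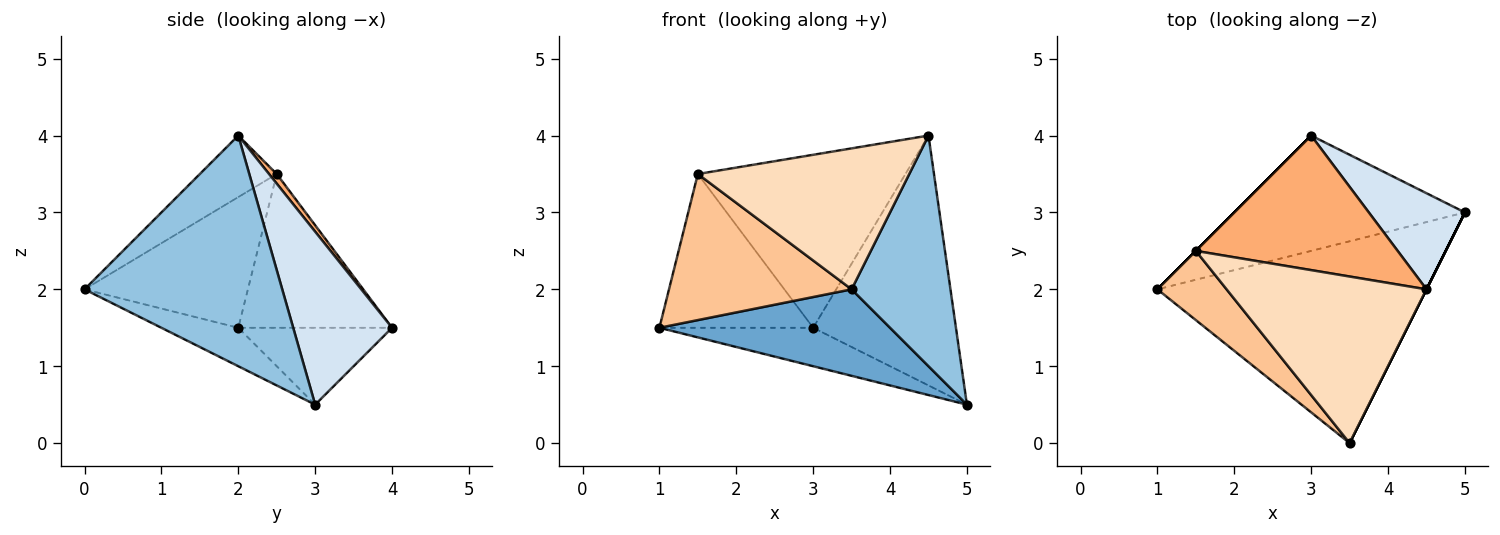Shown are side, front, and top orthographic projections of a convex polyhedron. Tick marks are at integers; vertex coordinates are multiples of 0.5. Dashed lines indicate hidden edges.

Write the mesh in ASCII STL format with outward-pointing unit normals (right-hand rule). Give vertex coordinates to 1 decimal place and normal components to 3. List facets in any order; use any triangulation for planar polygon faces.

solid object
 facet normal -0.130 -0.391 -0.911
  outer loop
   vertex 3.5 0.0 2.0
   vertex 1.0 2.0 1.5
   vertex 5.0 3.0 0.5
  endloop
 endfacet
 facet normal 0.894 -0.447 0.000
  outer loop
   vertex 4.5 2.0 4.0
   vertex 3.5 0.0 2.0
   vertex 5.0 3.0 0.5
  endloop
 endfacet
 facet normal -0.302 0.302 -0.905
  outer loop
   vertex 3.0 4.0 1.5
   vertex 5.0 3.0 0.5
   vertex 1.0 2.0 1.5
  endloop
 endfacet
 facet normal 0.543 0.784 0.302
  outer loop
   vertex 3.0 4.0 1.5
   vertex 4.5 2.0 4.0
   vertex 5.0 3.0 0.5
  endloop
 endfacet
 facet normal -0.707 0.707 0.000
  outer loop
   vertex 1.5 2.5 3.5
   vertex 3.0 4.0 1.5
   vertex 1.0 2.0 1.5
  endloop
 endfacet
 facet normal 0.029 0.789 0.614
  outer loop
   vertex 1.5 2.5 3.5
   vertex 4.5 2.0 4.0
   vertex 3.0 4.0 1.5
  endloop
 endfacet
 facet normal -0.629 -0.703 0.333
  outer loop
   vertex 1.5 2.5 3.5
   vertex 1.0 2.0 1.5
   vertex 3.5 0.0 2.0
  endloop
 endfacet
 facet normal -0.229 -0.629 0.743
  outer loop
   vertex 1.5 2.5 3.5
   vertex 3.5 0.0 2.0
   vertex 4.5 2.0 4.0
  endloop
 endfacet
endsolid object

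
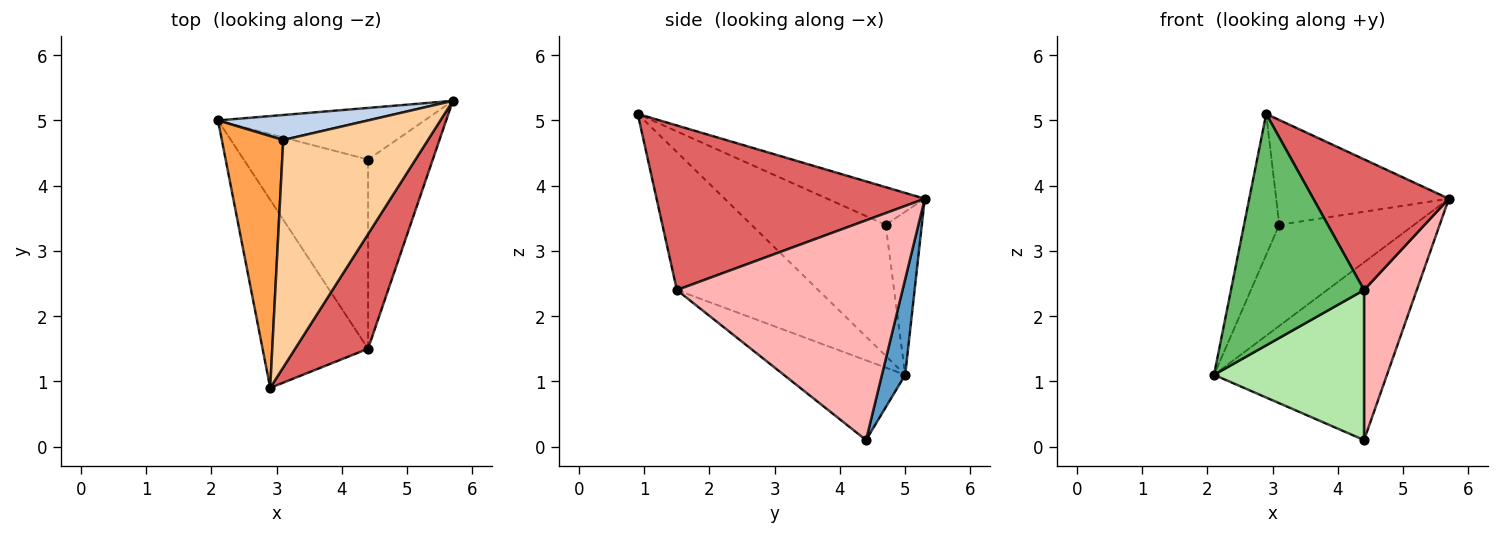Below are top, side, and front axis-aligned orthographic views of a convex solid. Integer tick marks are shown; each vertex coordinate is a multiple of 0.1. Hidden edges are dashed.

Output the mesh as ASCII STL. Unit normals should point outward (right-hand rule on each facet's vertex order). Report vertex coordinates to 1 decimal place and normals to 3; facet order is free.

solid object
 facet normal 0.128 0.952 -0.277
  outer loop
   vertex 4.4 4.4 0.1
   vertex 2.1 5.0 1.1
   vertex 5.7 5.3 3.8
  endloop
 endfacet
 facet normal -0.252 0.939 0.232
  outer loop
   vertex 3.1 4.7 3.4
   vertex 5.7 5.3 3.8
   vertex 2.1 5.0 1.1
  endloop
 endfacet
 facet normal -0.881 0.231 0.413
  outer loop
   vertex 3.1 4.7 3.4
   vertex 2.1 5.0 1.1
   vertex 2.9 0.9 5.1
  endloop
 endfacet
 facet normal -0.230 0.407 0.884
  outer loop
   vertex 3.1 4.7 3.4
   vertex 2.9 0.9 5.1
   vertex 5.7 5.3 3.8
  endloop
 endfacet
 facet normal -0.636 -0.599 -0.487
  outer loop
   vertex 4.4 1.5 2.4
   vertex 2.9 0.9 5.1
   vertex 2.1 5.0 1.1
  endloop
 endfacet
 facet normal -0.449 -0.555 -0.700
  outer loop
   vertex 4.4 1.5 2.4
   vertex 2.1 5.0 1.1
   vertex 4.4 4.4 0.1
  endloop
 endfacet
 facet normal 0.830 -0.419 0.368
  outer loop
   vertex 4.4 1.5 2.4
   vertex 5.7 5.3 3.8
   vertex 2.9 0.9 5.1
  endloop
 endfacet
 facet normal 0.936 -0.219 -0.276
  outer loop
   vertex 4.4 1.5 2.4
   vertex 4.4 4.4 0.1
   vertex 5.7 5.3 3.8
  endloop
 endfacet
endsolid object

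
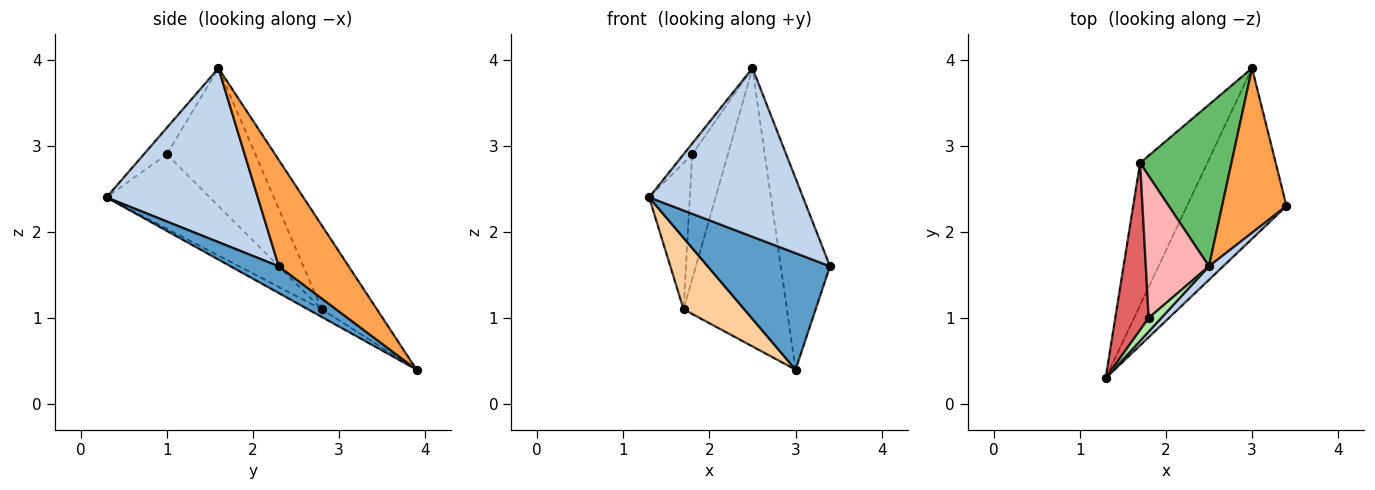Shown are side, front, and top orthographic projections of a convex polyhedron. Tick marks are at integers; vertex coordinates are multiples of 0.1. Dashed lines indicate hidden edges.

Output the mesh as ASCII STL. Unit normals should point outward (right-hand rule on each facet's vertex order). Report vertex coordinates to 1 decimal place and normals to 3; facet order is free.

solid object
 facet normal 0.217 -0.550 -0.806
  outer loop
   vertex 3.0 3.9 0.4
   vertex 3.4 2.3 1.6
   vertex 1.3 0.3 2.4
  endloop
 endfacet
 facet normal 0.700 -0.712 0.057
  outer loop
   vertex 2.5 1.6 3.9
   vertex 1.3 0.3 2.4
   vertex 3.4 2.3 1.6
  endloop
 endfacet
 facet normal 0.733 0.516 0.444
  outer loop
   vertex 2.5 1.6 3.9
   vertex 3.4 2.3 1.6
   vertex 3.0 3.9 0.4
  endloop
 endfacet
 facet normal -0.101 -0.446 -0.889
  outer loop
   vertex 1.7 2.8 1.1
   vertex 3.0 3.9 0.4
   vertex 1.3 0.3 2.4
  endloop
 endfacet
 facet normal -0.419 0.785 0.456
  outer loop
   vertex 1.7 2.8 1.1
   vertex 2.5 1.6 3.9
   vertex 3.0 3.9 0.4
  endloop
 endfacet
 facet normal -0.856 0.321 0.406
  outer loop
   vertex 1.8 1.0 2.9
   vertex 1.3 0.3 2.4
   vertex 2.5 1.6 3.9
  endloop
 endfacet
 facet normal -0.859 0.338 0.386
  outer loop
   vertex 1.8 1.0 2.9
   vertex 1.7 2.8 1.1
   vertex 1.3 0.3 2.4
  endloop
 endfacet
 facet normal -0.854 0.344 0.391
  outer loop
   vertex 1.8 1.0 2.9
   vertex 2.5 1.6 3.9
   vertex 1.7 2.8 1.1
  endloop
 endfacet
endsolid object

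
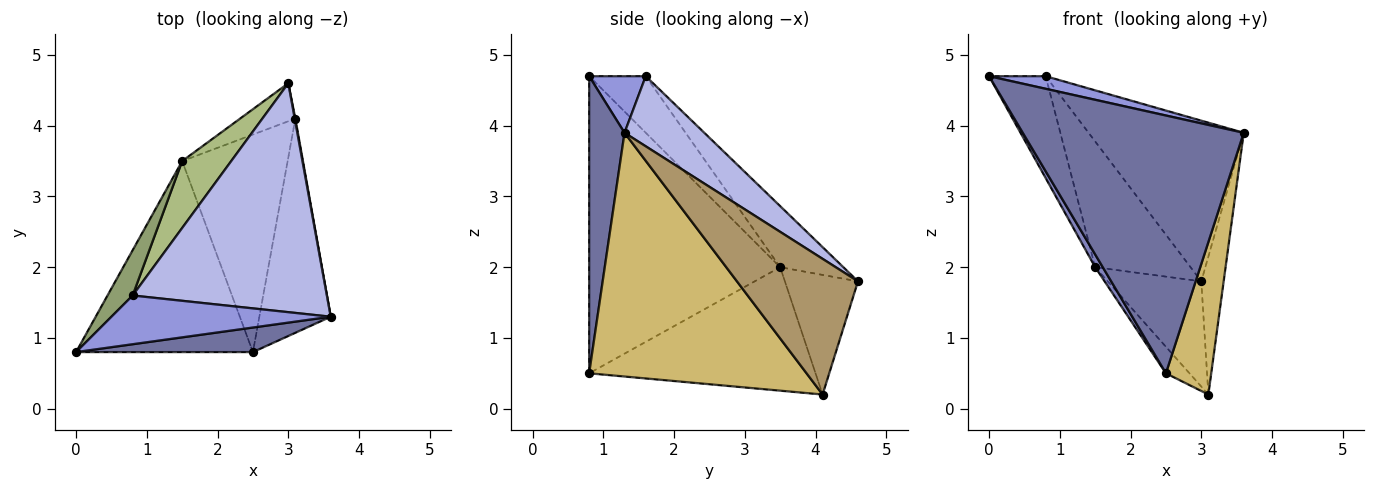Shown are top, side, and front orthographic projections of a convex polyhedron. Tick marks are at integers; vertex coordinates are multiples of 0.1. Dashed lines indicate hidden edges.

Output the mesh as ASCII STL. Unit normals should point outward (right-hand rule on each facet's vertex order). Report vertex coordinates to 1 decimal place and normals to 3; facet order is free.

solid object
 facet normal 0.157 -0.983 0.094
  outer loop
   vertex 2.5 0.8 0.5
   vertex 3.6 1.3 3.9
   vertex 0.0 0.8 4.7
  endloop
 endfacet
 facet normal -0.859 -0.034 -0.511
  outer loop
   vertex 1.5 3.5 2.0
   vertex 2.5 0.8 0.5
   vertex 0.0 0.8 4.7
  endloop
 endfacet
 facet normal 0.242 -0.242 0.939
  outer loop
   vertex 0.8 1.6 4.7
   vertex 0.0 0.8 4.7
   vertex 3.6 1.3 3.9
  endloop
 endfacet
 facet normal 0.283 0.551 0.785
  outer loop
   vertex 0.8 1.6 4.7
   vertex 3.6 1.3 3.9
   vertex 3.0 4.6 1.8
  endloop
 endfacet
 facet normal -0.675 0.675 0.300
  outer loop
   vertex 0.8 1.6 4.7
   vertex 1.5 3.5 2.0
   vertex 0.0 0.8 4.7
  endloop
 endfacet
 facet normal -0.505 0.762 0.405
  outer loop
   vertex 0.8 1.6 4.7
   vertex 3.0 4.6 1.8
   vertex 1.5 3.5 2.0
  endloop
 endfacet
 facet normal -0.592 0.758 -0.274
  outer loop
   vertex 3.1 4.1 0.2
   vertex 1.5 3.5 2.0
   vertex 3.0 4.6 1.8
  endloop
 endfacet
 facet normal -0.758 0.079 -0.647
  outer loop
   vertex 3.1 4.1 0.2
   vertex 2.5 0.8 0.5
   vertex 1.5 3.5 2.0
  endloop
 endfacet
 facet normal 0.983 0.182 0.005
  outer loop
   vertex 3.1 4.1 0.2
   vertex 3.0 4.6 1.8
   vertex 3.6 1.3 3.9
  endloop
 endfacet
 facet normal 0.941 -0.196 -0.276
  outer loop
   vertex 3.1 4.1 0.2
   vertex 3.6 1.3 3.9
   vertex 2.5 0.8 0.5
  endloop
 endfacet
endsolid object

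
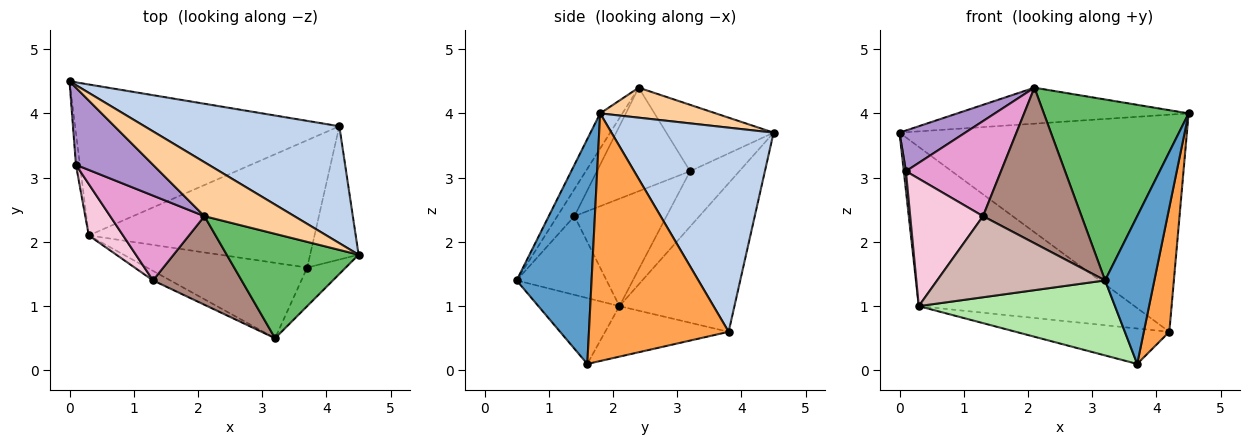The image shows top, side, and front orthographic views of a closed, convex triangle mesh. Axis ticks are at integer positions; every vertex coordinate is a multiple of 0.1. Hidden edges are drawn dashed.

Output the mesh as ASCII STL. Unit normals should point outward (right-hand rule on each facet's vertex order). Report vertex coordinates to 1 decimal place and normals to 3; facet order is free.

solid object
 facet normal 0.827 -0.544 -0.142
  outer loop
   vertex 3.7 1.6 0.1
   vertex 4.5 1.8 4.0
   vertex 3.2 0.5 1.4
  endloop
 endfacet
 facet normal 0.445 0.789 0.425
  outer loop
   vertex 4.2 3.8 0.6
   vertex 0.0 4.5 3.7
   vertex 4.5 1.8 4.0
  endloop
 endfacet
 facet normal 0.966 -0.177 -0.189
  outer loop
   vertex 4.2 3.8 0.6
   vertex 4.5 1.8 4.0
   vertex 3.7 1.6 0.1
  endloop
 endfacet
 facet normal 0.267 0.535 0.802
  outer loop
   vertex 2.1 2.4 4.4
   vertex 4.5 1.8 4.0
   vertex 0.0 4.5 3.7
  endloop
 endfacet
 facet normal -0.132 -0.859 0.495
  outer loop
   vertex 2.1 2.4 4.4
   vertex 3.2 0.5 1.4
   vertex 4.5 1.8 4.0
  endloop
 endfacet
 facet normal -0.280 -0.677 -0.681
  outer loop
   vertex 0.3 2.1 1.0
   vertex 3.7 1.6 0.1
   vertex 3.2 0.5 1.4
  endloop
 endfacet
 facet normal -0.361 0.677 -0.642
  outer loop
   vertex 0.3 2.1 1.0
   vertex 0.0 4.5 3.7
   vertex 4.2 3.8 0.6
  endloop
 endfacet
 facet normal -0.211 0.262 -0.942
  outer loop
   vertex 0.3 2.1 1.0
   vertex 4.2 3.8 0.6
   vertex 3.7 1.6 0.1
  endloop
 endfacet
 facet normal -0.606 -0.371 0.704
  outer loop
   vertex 0.1 3.2 3.1
   vertex 2.1 2.4 4.4
   vertex 0.0 4.5 3.7
  endloop
 endfacet
 facet normal -0.996 -0.043 -0.072
  outer loop
   vertex 0.1 3.2 3.1
   vertex 0.0 4.5 3.7
   vertex 0.3 2.1 1.0
  endloop
 endfacet
 facet normal -0.149 -0.859 0.489
  outer loop
   vertex 1.3 1.4 2.4
   vertex 3.2 0.5 1.4
   vertex 2.1 2.4 4.4
  endloop
 endfacet
 facet normal -0.470 -0.877 -0.103
  outer loop
   vertex 1.3 1.4 2.4
   vertex 0.3 2.1 1.0
   vertex 3.2 0.5 1.4
  endloop
 endfacet
 facet normal -0.590 -0.602 0.537
  outer loop
   vertex 1.3 1.4 2.4
   vertex 2.1 2.4 4.4
   vertex 0.1 3.2 3.1
  endloop
 endfacet
 facet normal -0.761 -0.602 0.243
  outer loop
   vertex 1.3 1.4 2.4
   vertex 0.1 3.2 3.1
   vertex 0.3 2.1 1.0
  endloop
 endfacet
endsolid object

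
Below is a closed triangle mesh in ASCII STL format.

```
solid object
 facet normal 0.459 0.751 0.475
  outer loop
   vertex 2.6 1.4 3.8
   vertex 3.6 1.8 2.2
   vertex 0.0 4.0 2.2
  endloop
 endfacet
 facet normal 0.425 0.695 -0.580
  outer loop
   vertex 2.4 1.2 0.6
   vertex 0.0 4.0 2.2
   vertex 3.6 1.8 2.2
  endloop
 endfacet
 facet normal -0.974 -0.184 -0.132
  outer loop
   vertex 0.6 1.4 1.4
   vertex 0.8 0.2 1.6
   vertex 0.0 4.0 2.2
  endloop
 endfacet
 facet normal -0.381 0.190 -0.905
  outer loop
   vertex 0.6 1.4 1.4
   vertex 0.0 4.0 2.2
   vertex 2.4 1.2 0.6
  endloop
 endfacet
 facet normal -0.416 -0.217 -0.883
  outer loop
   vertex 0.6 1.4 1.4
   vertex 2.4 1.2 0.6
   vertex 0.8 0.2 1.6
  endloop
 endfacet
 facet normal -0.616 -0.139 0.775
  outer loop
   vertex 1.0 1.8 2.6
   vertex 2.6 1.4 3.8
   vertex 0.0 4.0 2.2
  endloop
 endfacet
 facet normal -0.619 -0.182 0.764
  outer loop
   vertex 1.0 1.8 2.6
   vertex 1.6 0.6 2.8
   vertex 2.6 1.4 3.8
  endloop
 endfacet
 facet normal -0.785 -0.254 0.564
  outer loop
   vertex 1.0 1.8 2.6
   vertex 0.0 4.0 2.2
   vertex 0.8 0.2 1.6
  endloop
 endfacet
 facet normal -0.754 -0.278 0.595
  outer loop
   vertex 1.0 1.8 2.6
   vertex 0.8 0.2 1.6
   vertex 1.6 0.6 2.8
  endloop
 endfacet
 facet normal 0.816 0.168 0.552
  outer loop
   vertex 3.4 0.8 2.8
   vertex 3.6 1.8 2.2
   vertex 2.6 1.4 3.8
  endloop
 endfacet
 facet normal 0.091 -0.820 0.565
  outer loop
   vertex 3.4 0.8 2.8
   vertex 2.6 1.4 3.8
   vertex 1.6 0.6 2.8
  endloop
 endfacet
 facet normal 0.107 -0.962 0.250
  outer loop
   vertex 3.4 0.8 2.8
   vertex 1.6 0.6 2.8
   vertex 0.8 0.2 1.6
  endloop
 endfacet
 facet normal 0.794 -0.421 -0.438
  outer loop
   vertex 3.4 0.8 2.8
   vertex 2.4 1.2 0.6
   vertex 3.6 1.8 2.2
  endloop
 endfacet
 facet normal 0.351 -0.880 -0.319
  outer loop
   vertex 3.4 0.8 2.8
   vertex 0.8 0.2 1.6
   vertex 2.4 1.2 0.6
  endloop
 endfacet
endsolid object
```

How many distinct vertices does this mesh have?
9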